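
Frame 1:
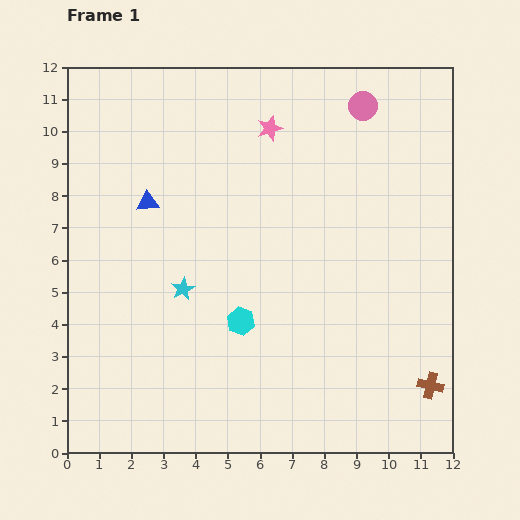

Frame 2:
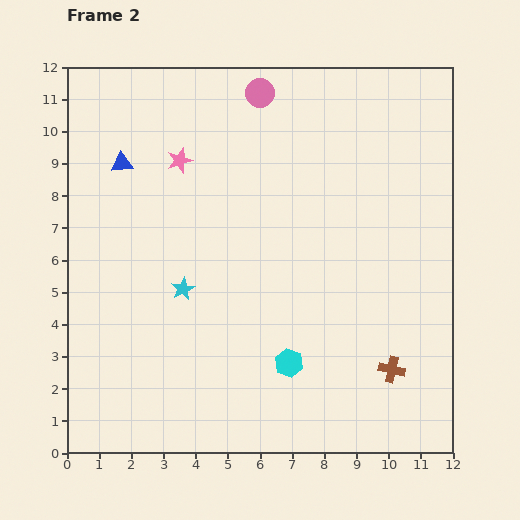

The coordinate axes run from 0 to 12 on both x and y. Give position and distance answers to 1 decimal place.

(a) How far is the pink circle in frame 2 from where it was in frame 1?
3.2

The pink circle moved from (9.2, 10.8) to (6.0, 11.2), a distance of √(3.2² + 0.4²) ≈ 3.2.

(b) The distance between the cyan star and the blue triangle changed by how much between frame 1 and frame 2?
+1.4

Distance in frame 1: 2.9. Distance in frame 2: 4.3.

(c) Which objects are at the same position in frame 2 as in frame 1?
the cyan star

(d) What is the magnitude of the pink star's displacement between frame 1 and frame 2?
3.0

The pink star moved from (6.3, 10.1) to (3.5, 9.1), a distance of √(2.8² + 1.0²) ≈ 3.0.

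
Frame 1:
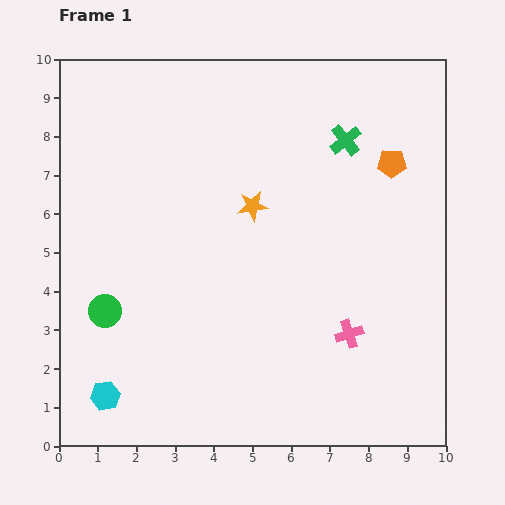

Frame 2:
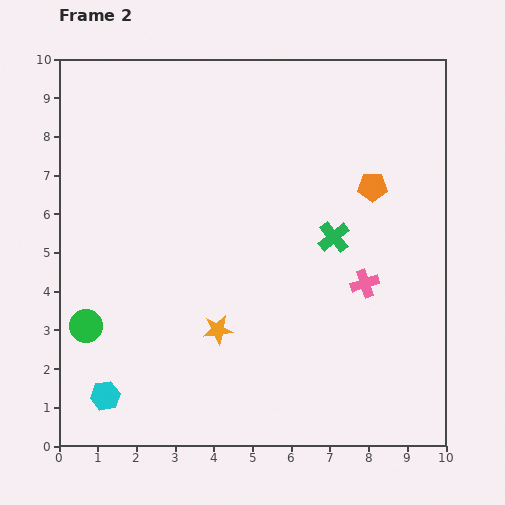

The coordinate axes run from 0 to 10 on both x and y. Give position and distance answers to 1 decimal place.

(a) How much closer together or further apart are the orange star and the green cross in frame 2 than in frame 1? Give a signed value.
+0.9

Distance in frame 1: 2.9. Distance in frame 2: 3.8.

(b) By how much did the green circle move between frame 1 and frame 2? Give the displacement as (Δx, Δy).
(-0.5, -0.4)

The green circle was at (1.2, 3.5) in frame 1 and (0.7, 3.1) in frame 2.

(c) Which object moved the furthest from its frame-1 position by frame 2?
the orange star

(moved 3.3; next 2.5)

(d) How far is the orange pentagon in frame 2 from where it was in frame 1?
0.8

The orange pentagon moved from (8.6, 7.3) to (8.1, 6.7), a distance of √(0.5² + 0.6²) ≈ 0.8.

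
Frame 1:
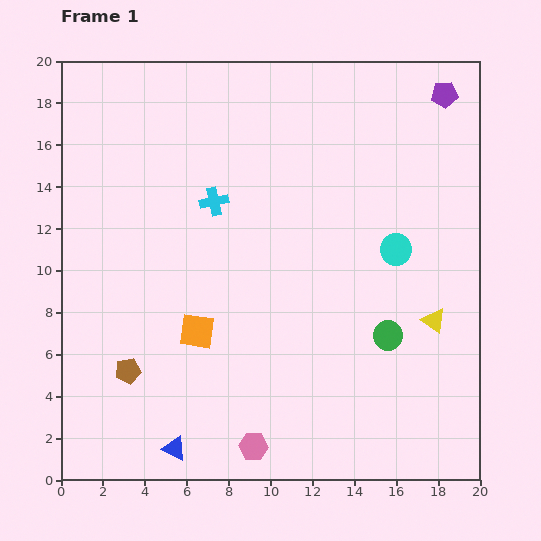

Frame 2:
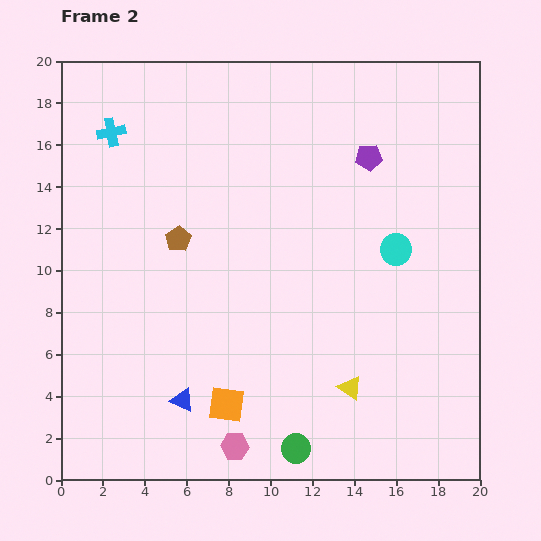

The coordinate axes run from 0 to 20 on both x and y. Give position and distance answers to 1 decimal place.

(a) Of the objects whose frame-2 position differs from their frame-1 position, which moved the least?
the pink hexagon

(moved 0.9)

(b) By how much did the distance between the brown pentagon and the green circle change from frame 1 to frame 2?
-1.0

Distance in frame 1: 12.5. Distance in frame 2: 11.5.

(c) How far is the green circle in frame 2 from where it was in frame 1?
7.0

The green circle moved from (15.6, 6.9) to (11.2, 1.5), a distance of √(4.4² + 5.4²) ≈ 7.0.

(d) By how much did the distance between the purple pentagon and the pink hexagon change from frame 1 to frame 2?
-3.9

Distance in frame 1: 19.1. Distance in frame 2: 15.2.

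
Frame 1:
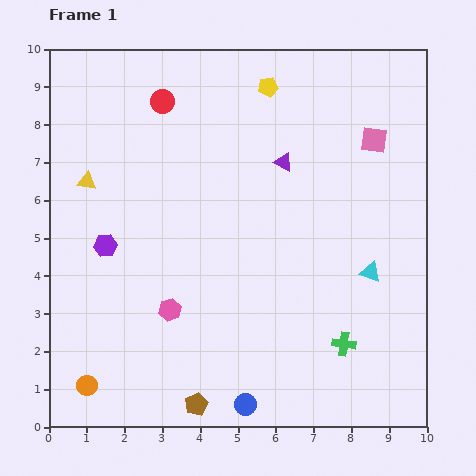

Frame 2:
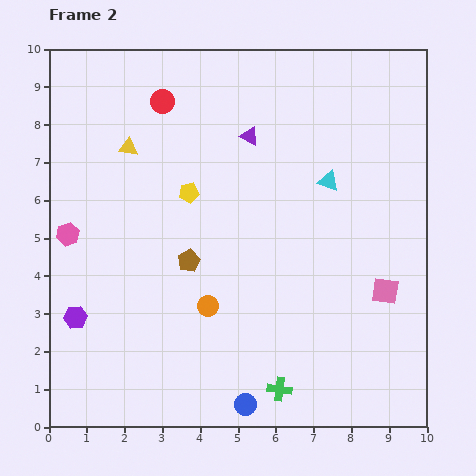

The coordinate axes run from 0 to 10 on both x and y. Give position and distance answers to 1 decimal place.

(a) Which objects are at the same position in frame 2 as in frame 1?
the blue circle, the red circle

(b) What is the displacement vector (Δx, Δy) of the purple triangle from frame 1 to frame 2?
(-0.9, 0.7)

The purple triangle was at (6.2, 7.0) in frame 1 and (5.3, 7.7) in frame 2.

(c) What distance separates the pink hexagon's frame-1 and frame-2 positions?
3.4

The pink hexagon moved from (3.2, 3.1) to (0.5, 5.1), a distance of √(2.7² + 2.0²) ≈ 3.4.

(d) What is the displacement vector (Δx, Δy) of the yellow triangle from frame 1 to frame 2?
(1.1, 0.9)

The yellow triangle was at (1.0, 6.5) in frame 1 and (2.1, 7.4) in frame 2.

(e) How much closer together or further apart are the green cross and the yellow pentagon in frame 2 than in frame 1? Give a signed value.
-1.4

Distance in frame 1: 7.1. Distance in frame 2: 5.7.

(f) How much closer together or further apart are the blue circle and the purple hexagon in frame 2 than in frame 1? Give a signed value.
-0.5

Distance in frame 1: 5.6. Distance in frame 2: 5.1.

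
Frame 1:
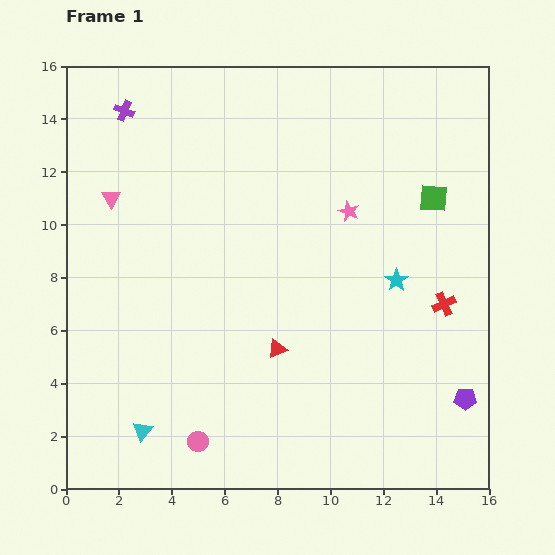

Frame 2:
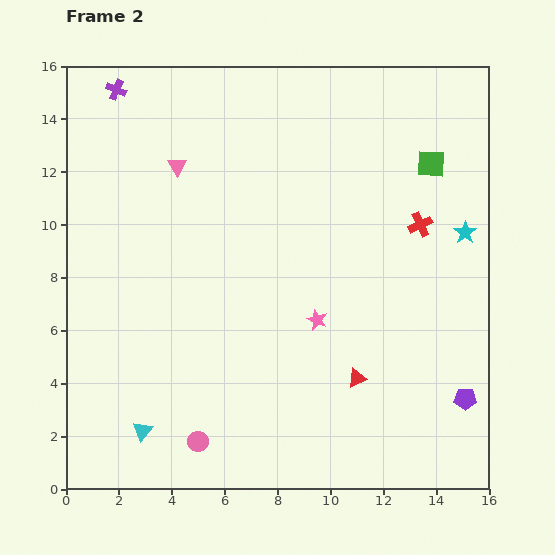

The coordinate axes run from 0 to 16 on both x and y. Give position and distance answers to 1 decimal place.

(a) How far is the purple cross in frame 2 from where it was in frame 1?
0.9

The purple cross moved from (2.2, 14.3) to (1.9, 15.1), a distance of √(0.3² + 0.8²) ≈ 0.9.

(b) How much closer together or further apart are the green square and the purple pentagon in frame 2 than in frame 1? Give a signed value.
+1.3

Distance in frame 1: 7.7. Distance in frame 2: 9.0.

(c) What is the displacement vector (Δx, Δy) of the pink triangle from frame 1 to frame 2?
(2.5, 1.2)

The pink triangle was at (1.7, 11.0) in frame 1 and (4.2, 12.2) in frame 2.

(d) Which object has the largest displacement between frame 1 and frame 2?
the pink star

(moved 4.3; next 3.2)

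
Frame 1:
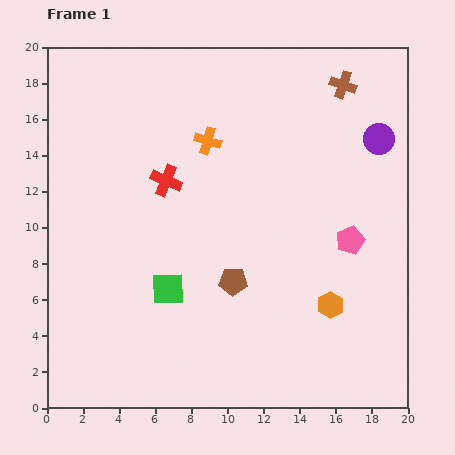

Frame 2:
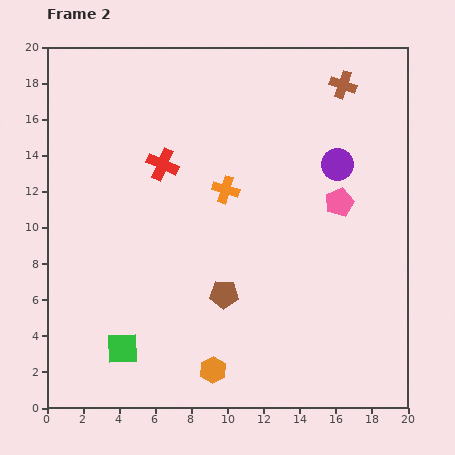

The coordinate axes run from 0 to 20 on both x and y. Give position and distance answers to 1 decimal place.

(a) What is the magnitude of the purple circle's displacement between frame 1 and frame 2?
2.7

The purple circle moved from (18.4, 14.9) to (16.1, 13.5), a distance of √(2.3² + 1.4²) ≈ 2.7.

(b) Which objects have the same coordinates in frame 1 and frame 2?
the brown cross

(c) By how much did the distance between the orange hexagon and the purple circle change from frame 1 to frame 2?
+3.7

Distance in frame 1: 9.6. Distance in frame 2: 13.3.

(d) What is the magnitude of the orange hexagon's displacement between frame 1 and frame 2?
7.4

The orange hexagon moved from (15.7, 5.7) to (9.2, 2.1), a distance of √(6.5² + 3.6²) ≈ 7.4.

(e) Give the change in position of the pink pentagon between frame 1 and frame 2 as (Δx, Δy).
(-0.6, 2.1)

The pink pentagon was at (16.8, 9.3) in frame 1 and (16.2, 11.4) in frame 2.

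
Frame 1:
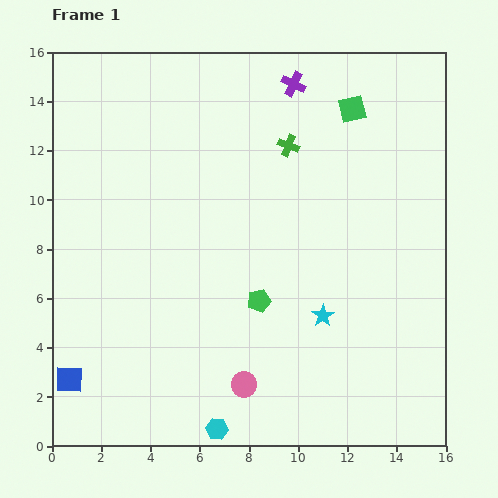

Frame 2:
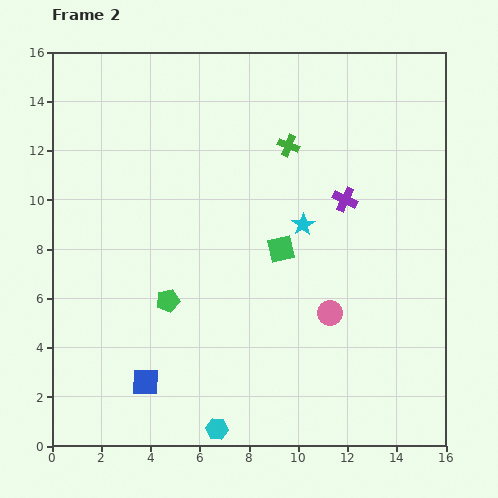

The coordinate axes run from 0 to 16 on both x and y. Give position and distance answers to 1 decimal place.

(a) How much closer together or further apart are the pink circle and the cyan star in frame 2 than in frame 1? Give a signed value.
-0.5

Distance in frame 1: 4.3. Distance in frame 2: 3.8.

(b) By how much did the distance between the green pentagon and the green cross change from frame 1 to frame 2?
+1.6

Distance in frame 1: 6.4. Distance in frame 2: 8.0.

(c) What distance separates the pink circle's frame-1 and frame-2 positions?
4.5

The pink circle moved from (7.8, 2.5) to (11.3, 5.4), a distance of √(3.5² + 2.9²) ≈ 4.5.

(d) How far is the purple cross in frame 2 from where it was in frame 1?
5.1

The purple cross moved from (9.8, 14.7) to (11.9, 10.0), a distance of √(2.1² + 4.7²) ≈ 5.1.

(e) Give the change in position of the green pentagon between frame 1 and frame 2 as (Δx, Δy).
(-3.7, 0.0)

The green pentagon was at (8.4, 5.9) in frame 1 and (4.7, 5.9) in frame 2.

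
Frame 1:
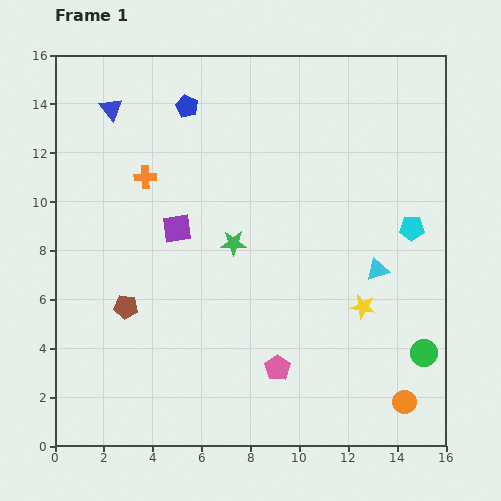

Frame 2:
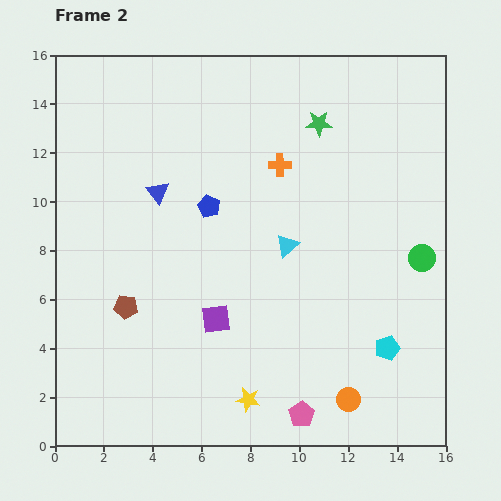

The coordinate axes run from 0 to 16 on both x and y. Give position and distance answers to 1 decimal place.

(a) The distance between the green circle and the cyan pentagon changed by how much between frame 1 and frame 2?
-1.1

Distance in frame 1: 5.1. Distance in frame 2: 4.0.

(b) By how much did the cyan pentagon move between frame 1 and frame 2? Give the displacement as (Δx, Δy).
(-1.0, -4.9)

The cyan pentagon was at (14.6, 8.9) in frame 1 and (13.6, 4.0) in frame 2.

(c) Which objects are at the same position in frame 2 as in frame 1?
the brown pentagon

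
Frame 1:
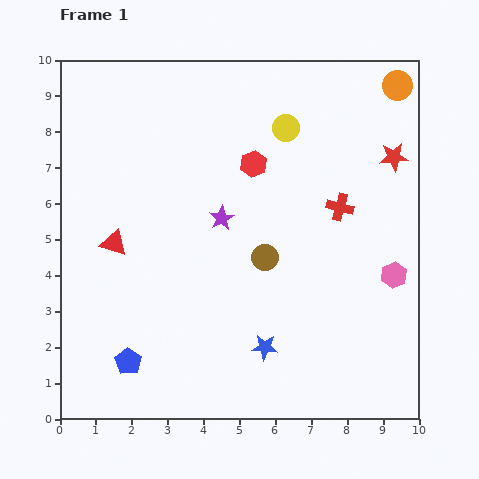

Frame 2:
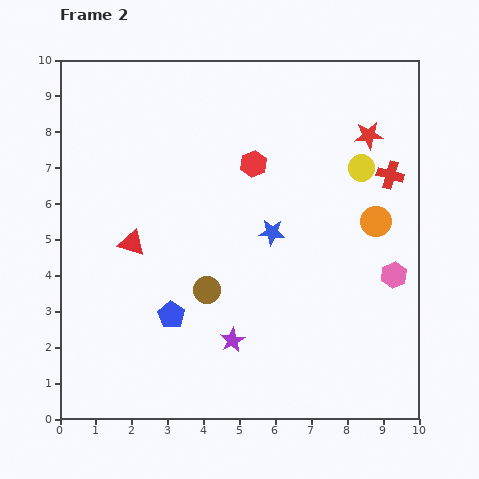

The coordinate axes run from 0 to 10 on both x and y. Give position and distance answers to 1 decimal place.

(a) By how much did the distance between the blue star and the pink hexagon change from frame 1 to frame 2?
-0.5

Distance in frame 1: 4.1. Distance in frame 2: 3.6.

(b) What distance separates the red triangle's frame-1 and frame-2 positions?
0.5

The red triangle moved from (1.5, 4.9) to (2.0, 4.9), a distance of √(0.5² + 0.0²) ≈ 0.5.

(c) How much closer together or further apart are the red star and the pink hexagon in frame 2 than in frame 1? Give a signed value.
+0.7

Distance in frame 1: 3.3. Distance in frame 2: 4.0.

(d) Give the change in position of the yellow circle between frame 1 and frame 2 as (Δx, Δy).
(2.1, -1.1)

The yellow circle was at (6.3, 8.1) in frame 1 and (8.4, 7.0) in frame 2.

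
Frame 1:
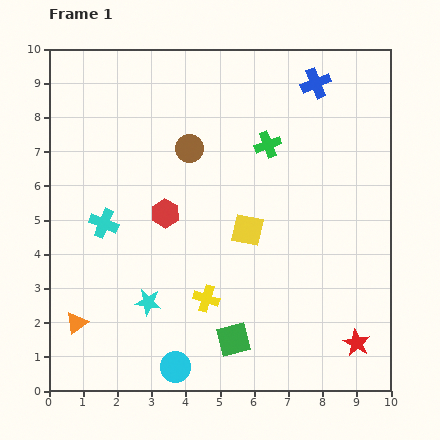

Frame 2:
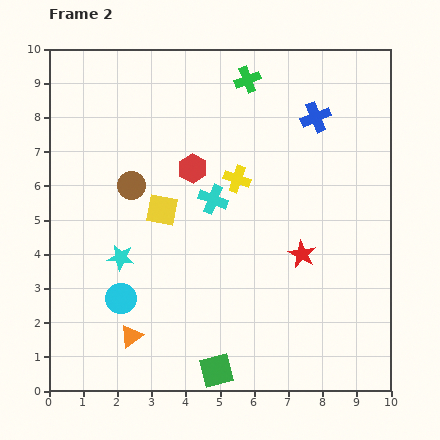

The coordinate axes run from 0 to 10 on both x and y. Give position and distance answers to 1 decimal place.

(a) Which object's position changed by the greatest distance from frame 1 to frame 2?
the yellow cross

(moved 3.6; next 3.3)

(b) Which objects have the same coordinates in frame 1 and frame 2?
none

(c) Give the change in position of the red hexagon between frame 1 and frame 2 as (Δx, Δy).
(0.8, 1.3)

The red hexagon was at (3.4, 5.2) in frame 1 and (4.2, 6.5) in frame 2.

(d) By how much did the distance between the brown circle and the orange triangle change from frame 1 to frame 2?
-1.7

Distance in frame 1: 6.1. Distance in frame 2: 4.4.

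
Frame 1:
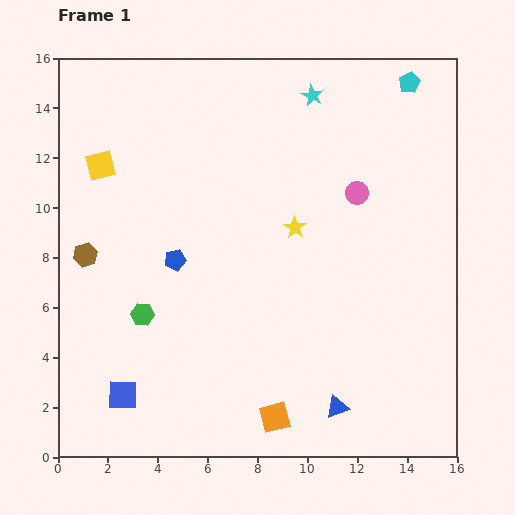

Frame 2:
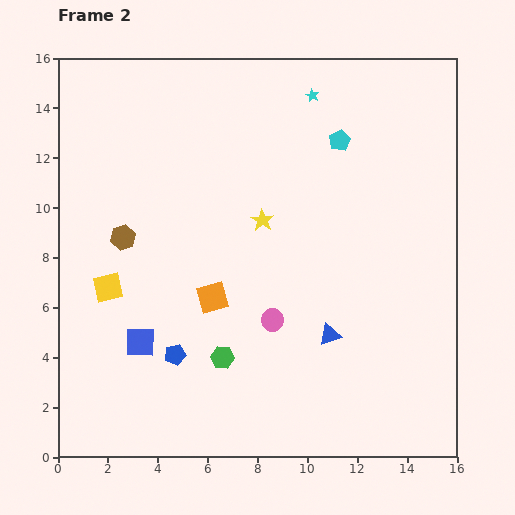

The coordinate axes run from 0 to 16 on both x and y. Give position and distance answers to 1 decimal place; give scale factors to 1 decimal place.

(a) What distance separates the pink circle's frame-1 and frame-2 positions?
6.1

The pink circle moved from (12.0, 10.6) to (8.6, 5.5), a distance of √(3.4² + 5.1²) ≈ 6.1.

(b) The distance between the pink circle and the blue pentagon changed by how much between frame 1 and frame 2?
-3.7

Distance in frame 1: 7.8. Distance in frame 2: 4.1.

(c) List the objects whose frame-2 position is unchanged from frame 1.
the cyan star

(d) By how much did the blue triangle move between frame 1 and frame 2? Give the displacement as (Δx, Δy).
(-0.3, 2.9)

The blue triangle was at (11.2, 2.0) in frame 1 and (10.9, 4.9) in frame 2.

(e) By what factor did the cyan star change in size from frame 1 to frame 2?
0.6×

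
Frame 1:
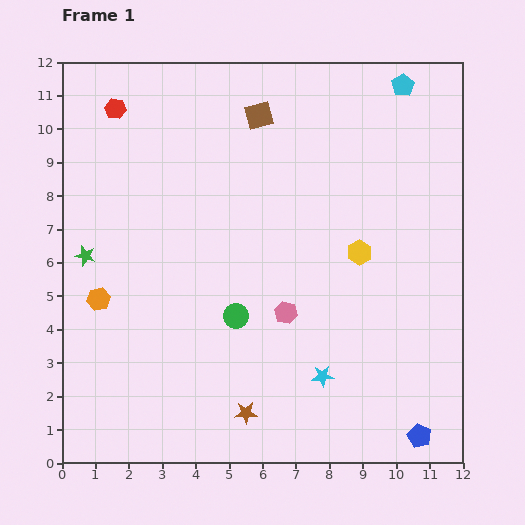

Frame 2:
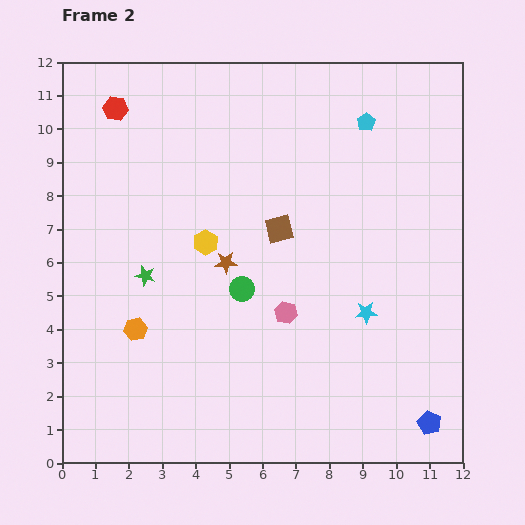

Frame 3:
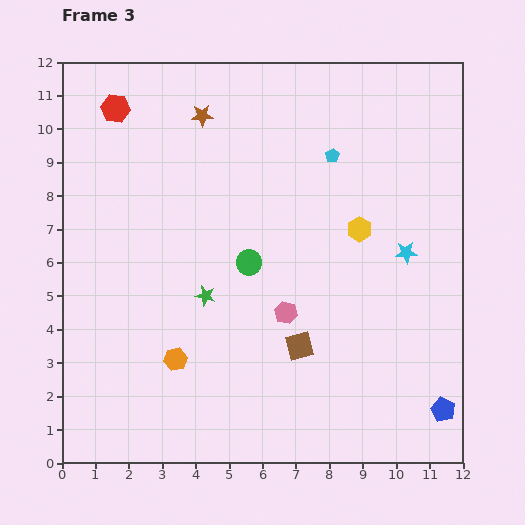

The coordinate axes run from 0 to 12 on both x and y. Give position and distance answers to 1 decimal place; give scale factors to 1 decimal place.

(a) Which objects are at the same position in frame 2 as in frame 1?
the pink hexagon, the red hexagon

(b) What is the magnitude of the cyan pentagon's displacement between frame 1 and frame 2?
1.6

The cyan pentagon moved from (10.2, 11.3) to (9.1, 10.2), a distance of √(1.1² + 1.1²) ≈ 1.6.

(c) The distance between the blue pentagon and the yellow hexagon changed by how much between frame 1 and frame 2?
+2.8

Distance in frame 1: 5.8. Distance in frame 2: 8.6.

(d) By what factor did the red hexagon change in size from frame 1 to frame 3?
1.4×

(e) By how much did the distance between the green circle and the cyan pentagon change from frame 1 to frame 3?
-4.4

Distance in frame 1: 8.5. Distance in frame 3: 4.1.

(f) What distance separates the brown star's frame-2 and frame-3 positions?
4.5

The brown star moved from (4.9, 6.0) to (4.2, 10.4), a distance of √(0.7² + 4.4²) ≈ 4.5.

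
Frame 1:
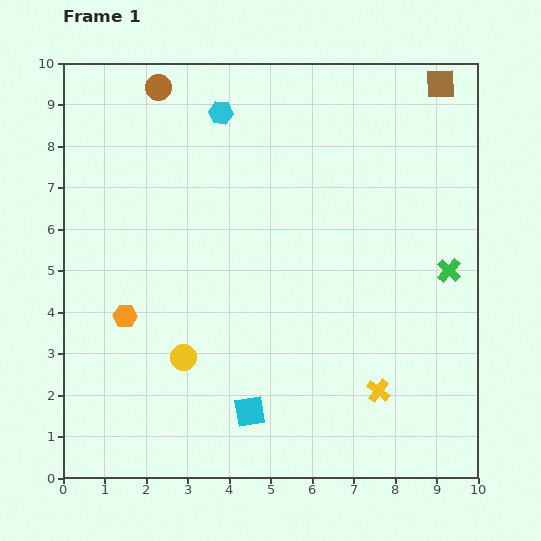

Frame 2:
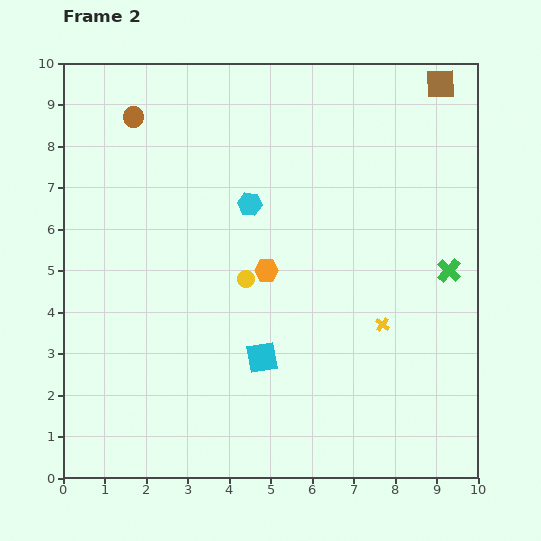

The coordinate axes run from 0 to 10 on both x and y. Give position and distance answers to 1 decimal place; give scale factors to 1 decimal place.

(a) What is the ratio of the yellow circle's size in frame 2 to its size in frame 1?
0.6×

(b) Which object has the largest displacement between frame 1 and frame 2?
the orange hexagon

(moved 3.6; next 2.4)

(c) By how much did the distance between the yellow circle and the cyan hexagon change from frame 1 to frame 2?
-4.2

Distance in frame 1: 6.0. Distance in frame 2: 1.8.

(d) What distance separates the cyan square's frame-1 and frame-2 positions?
1.3

The cyan square moved from (4.5, 1.6) to (4.8, 2.9), a distance of √(0.3² + 1.3²) ≈ 1.3.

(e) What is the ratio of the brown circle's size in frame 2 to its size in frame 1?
0.8×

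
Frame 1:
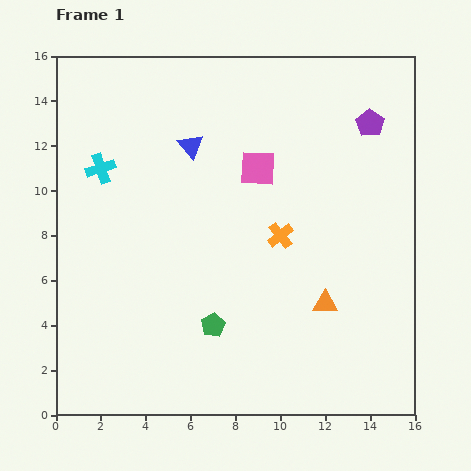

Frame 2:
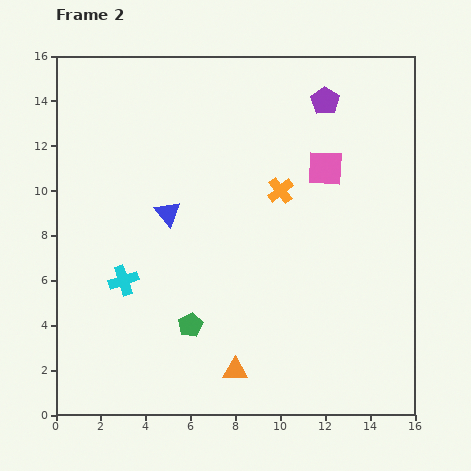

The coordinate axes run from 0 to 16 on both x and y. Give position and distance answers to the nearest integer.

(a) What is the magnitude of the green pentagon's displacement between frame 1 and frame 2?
1

The green pentagon moved from (7, 4) to (6, 4), a distance of √(1² + 0²) ≈ 1.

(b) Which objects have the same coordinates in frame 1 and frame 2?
none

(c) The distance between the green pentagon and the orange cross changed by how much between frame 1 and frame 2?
+2

Distance in frame 1: 5. Distance in frame 2: 7.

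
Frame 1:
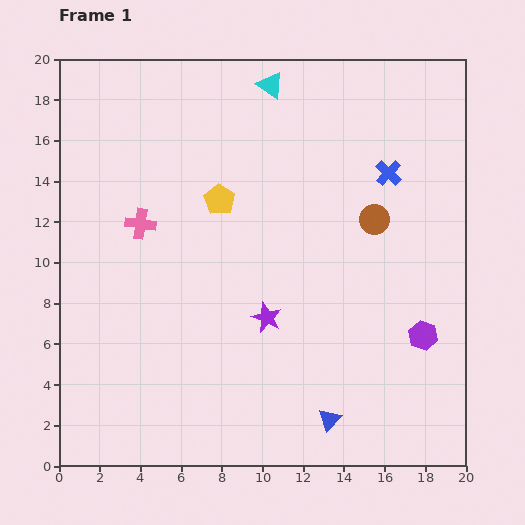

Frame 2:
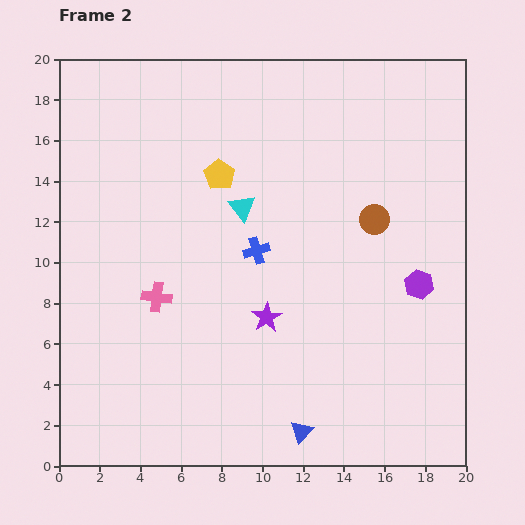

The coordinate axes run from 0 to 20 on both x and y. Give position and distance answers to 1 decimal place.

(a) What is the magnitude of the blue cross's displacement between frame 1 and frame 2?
7.5

The blue cross moved from (16.2, 14.4) to (9.7, 10.6), a distance of √(6.5² + 3.8²) ≈ 7.5.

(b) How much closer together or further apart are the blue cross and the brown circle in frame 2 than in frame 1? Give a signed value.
+3.6

Distance in frame 1: 2.4. Distance in frame 2: 6.0.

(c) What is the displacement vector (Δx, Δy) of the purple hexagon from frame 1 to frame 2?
(-0.2, 2.5)

The purple hexagon was at (17.9, 6.4) in frame 1 and (17.7, 8.9) in frame 2.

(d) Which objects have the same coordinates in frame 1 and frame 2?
the purple star, the brown circle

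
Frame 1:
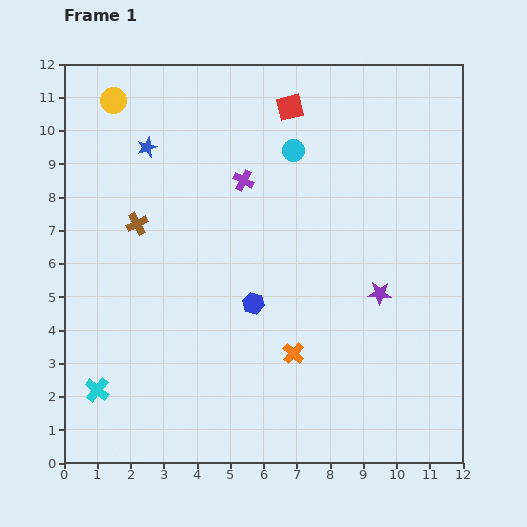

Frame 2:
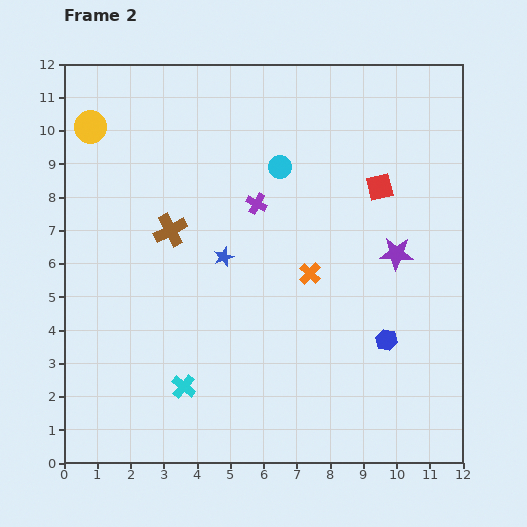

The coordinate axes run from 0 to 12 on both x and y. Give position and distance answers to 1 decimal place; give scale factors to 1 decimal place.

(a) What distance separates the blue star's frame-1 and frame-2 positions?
4.0

The blue star moved from (2.5, 9.5) to (4.8, 6.2), a distance of √(2.3² + 3.3²) ≈ 4.0.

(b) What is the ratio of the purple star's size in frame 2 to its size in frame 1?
1.4×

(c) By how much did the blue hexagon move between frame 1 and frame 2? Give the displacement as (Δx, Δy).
(4.0, -1.1)

The blue hexagon was at (5.7, 4.8) in frame 1 and (9.7, 3.7) in frame 2.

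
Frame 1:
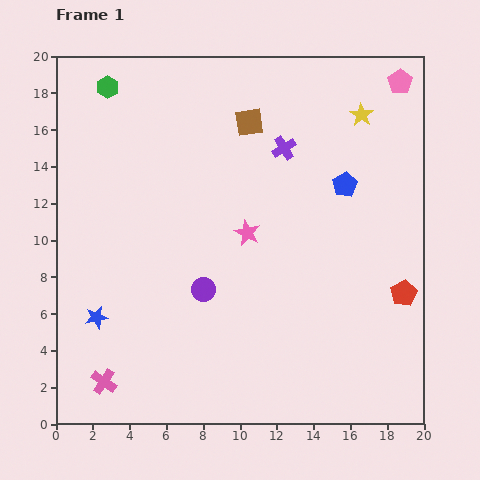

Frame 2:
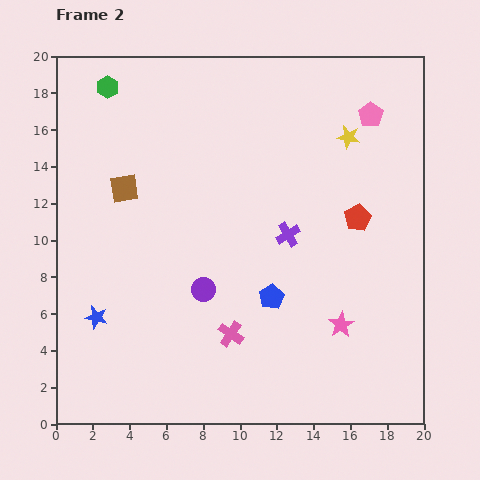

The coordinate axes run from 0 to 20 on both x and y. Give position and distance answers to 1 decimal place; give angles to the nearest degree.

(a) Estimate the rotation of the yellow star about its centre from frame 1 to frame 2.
23° counter-clockwise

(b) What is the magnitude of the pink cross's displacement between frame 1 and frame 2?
7.4

The pink cross moved from (2.6, 2.3) to (9.5, 4.9), a distance of √(6.9² + 2.6²) ≈ 7.4.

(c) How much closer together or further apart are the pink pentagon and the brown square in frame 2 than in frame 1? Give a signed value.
+5.5

Distance in frame 1: 8.5. Distance in frame 2: 14.0.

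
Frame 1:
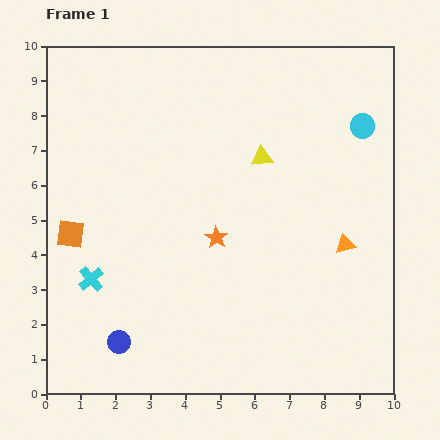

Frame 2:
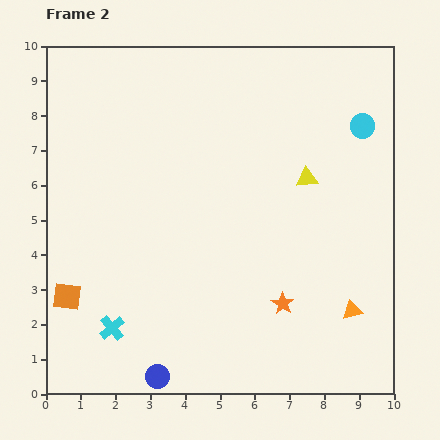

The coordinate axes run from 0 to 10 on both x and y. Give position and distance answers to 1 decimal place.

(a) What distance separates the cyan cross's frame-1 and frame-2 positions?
1.5

The cyan cross moved from (1.3, 3.3) to (1.9, 1.9), a distance of √(0.6² + 1.4²) ≈ 1.5.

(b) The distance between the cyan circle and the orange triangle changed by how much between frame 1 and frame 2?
+1.9

Distance in frame 1: 3.4. Distance in frame 2: 5.3.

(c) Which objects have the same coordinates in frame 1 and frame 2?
the cyan circle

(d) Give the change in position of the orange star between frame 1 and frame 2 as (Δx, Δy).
(1.9, -1.9)

The orange star was at (4.9, 4.5) in frame 1 and (6.8, 2.6) in frame 2.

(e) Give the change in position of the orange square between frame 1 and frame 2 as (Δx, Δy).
(-0.1, -1.8)

The orange square was at (0.7, 4.6) in frame 1 and (0.6, 2.8) in frame 2.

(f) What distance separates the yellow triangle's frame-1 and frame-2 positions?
1.4

The yellow triangle moved from (6.2, 6.8) to (7.5, 6.2), a distance of √(1.3² + 0.6²) ≈ 1.4.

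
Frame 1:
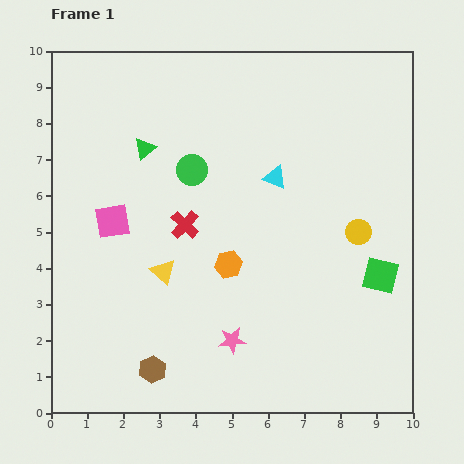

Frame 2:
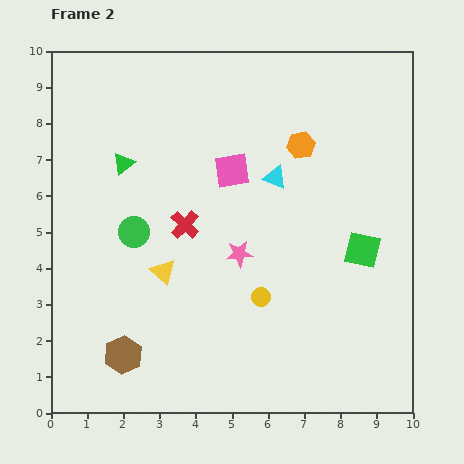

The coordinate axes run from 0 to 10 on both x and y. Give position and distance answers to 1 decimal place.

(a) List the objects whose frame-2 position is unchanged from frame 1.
the cyan triangle, the yellow triangle, the red cross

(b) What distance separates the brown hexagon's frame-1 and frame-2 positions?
0.9

The brown hexagon moved from (2.8, 1.2) to (2.0, 1.6), a distance of √(0.8² + 0.4²) ≈ 0.9.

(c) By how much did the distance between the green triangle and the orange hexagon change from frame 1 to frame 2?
+1.0

Distance in frame 1: 3.9. Distance in frame 2: 4.9.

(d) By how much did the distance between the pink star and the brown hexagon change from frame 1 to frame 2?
+2.0

Distance in frame 1: 2.3. Distance in frame 2: 4.3.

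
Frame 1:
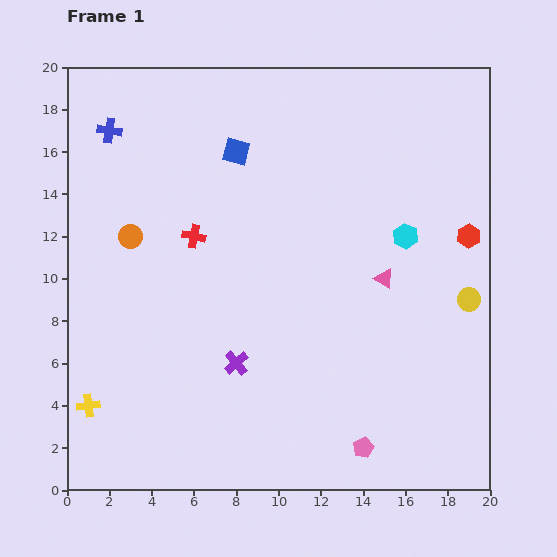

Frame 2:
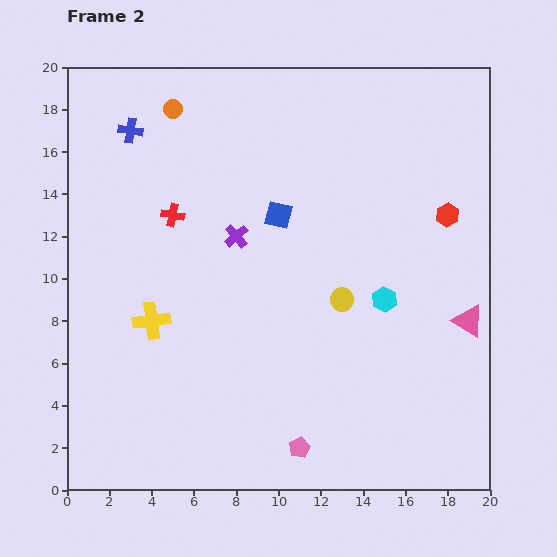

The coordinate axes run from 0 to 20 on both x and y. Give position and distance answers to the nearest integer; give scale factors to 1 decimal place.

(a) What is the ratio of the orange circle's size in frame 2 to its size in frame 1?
0.8×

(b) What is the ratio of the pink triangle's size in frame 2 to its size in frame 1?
1.7×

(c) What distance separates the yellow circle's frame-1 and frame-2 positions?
6

The yellow circle moved from (19, 9) to (13, 9), a distance of √(6² + 0²) ≈ 6.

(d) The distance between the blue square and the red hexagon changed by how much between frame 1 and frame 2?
-4

Distance in frame 1: 12. Distance in frame 2: 8.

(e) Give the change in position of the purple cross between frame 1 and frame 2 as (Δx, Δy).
(0, 6)

The purple cross was at (8, 6) in frame 1 and (8, 12) in frame 2.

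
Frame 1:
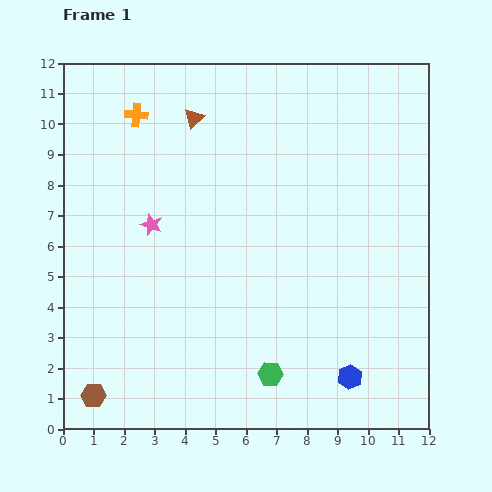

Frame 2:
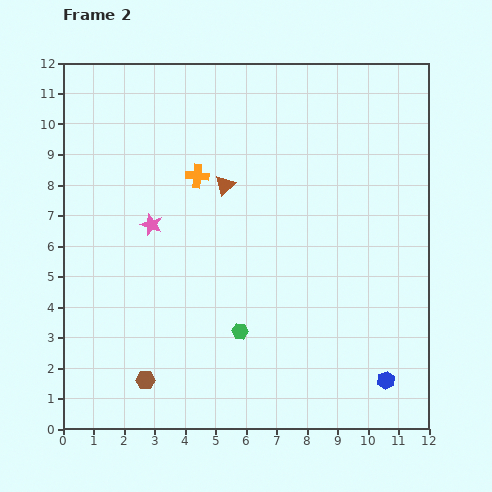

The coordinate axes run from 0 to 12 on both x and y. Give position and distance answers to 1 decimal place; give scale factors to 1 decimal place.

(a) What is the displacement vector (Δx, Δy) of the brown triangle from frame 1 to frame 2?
(1.0, -2.2)

The brown triangle was at (4.3, 10.2) in frame 1 and (5.3, 8.0) in frame 2.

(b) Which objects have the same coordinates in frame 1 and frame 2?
the pink star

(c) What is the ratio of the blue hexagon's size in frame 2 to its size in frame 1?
0.7×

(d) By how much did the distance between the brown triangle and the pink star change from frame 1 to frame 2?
-1.1

Distance in frame 1: 3.8. Distance in frame 2: 2.7.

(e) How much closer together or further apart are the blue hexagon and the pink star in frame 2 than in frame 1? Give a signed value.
+1.0

Distance in frame 1: 8.2. Distance in frame 2: 9.2.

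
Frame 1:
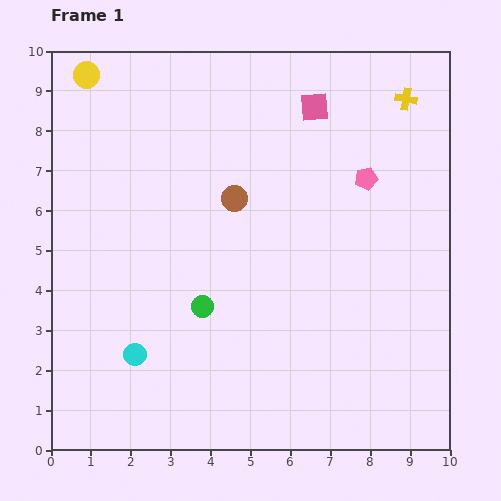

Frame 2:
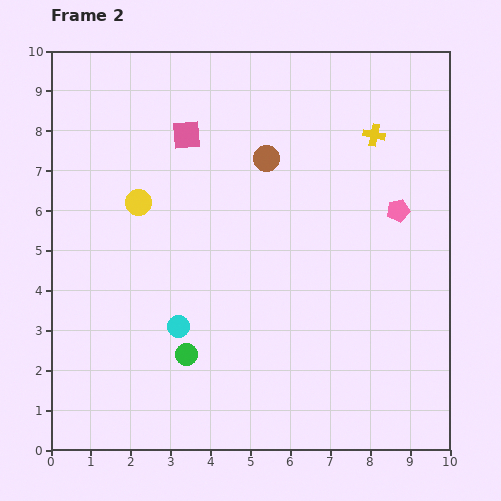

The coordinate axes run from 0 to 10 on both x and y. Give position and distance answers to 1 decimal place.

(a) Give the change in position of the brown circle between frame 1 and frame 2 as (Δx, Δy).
(0.8, 1.0)

The brown circle was at (4.6, 6.3) in frame 1 and (5.4, 7.3) in frame 2.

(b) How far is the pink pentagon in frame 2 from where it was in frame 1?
1.1

The pink pentagon moved from (7.9, 6.8) to (8.7, 6.0), a distance of √(0.8² + 0.8²) ≈ 1.1.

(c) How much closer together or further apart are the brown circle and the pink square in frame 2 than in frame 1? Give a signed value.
-0.9

Distance in frame 1: 3.0. Distance in frame 2: 2.1.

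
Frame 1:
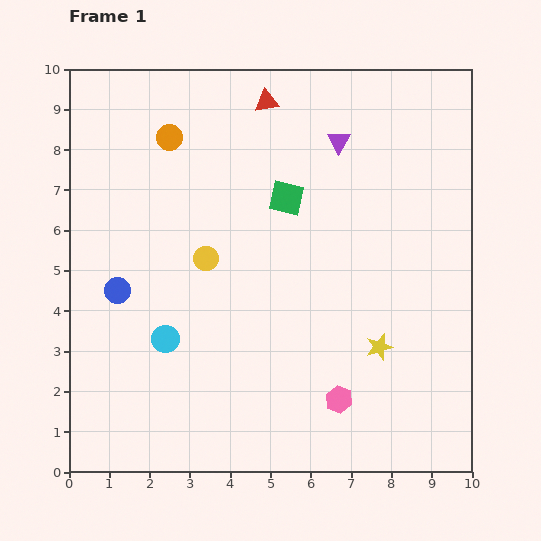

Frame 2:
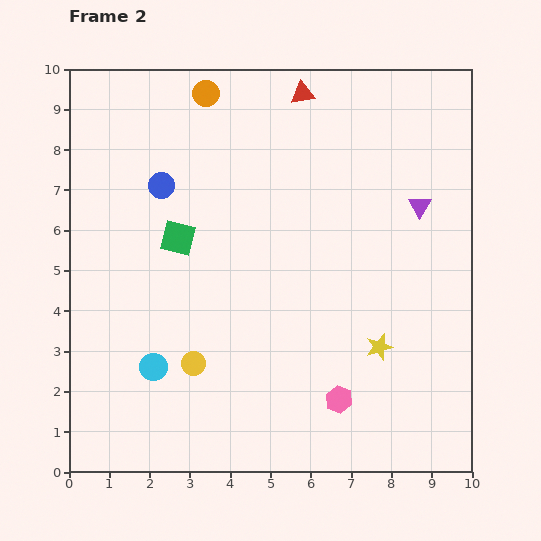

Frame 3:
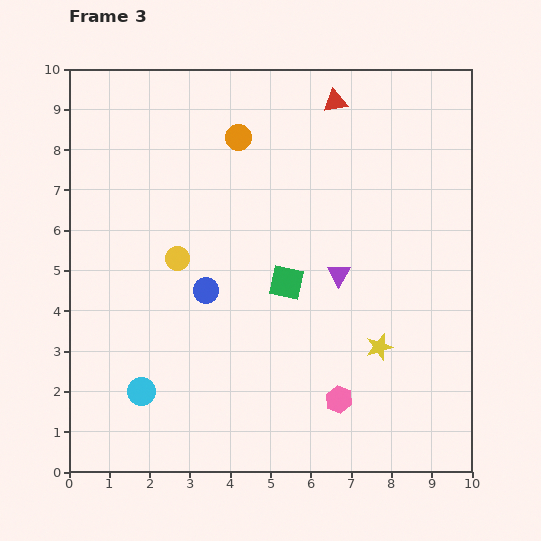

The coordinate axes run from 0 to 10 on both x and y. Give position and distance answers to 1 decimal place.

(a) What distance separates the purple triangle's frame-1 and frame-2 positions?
2.6

The purple triangle moved from (6.7, 8.2) to (8.7, 6.6), a distance of √(2.0² + 1.6²) ≈ 2.6.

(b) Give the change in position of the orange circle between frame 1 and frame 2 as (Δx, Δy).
(0.9, 1.1)

The orange circle was at (2.5, 8.3) in frame 1 and (3.4, 9.4) in frame 2.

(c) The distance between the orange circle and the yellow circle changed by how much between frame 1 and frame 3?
+0.3

Distance in frame 1: 3.1. Distance in frame 3: 3.4.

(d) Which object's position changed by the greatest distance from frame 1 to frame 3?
the purple triangle

(moved 3.3; next 2.2)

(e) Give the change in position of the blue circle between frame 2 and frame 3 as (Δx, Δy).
(1.1, -2.6)

The blue circle was at (2.3, 7.1) in frame 2 and (3.4, 4.5) in frame 3.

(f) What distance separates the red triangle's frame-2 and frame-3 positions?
0.8

The red triangle moved from (5.8, 9.4) to (6.6, 9.2), a distance of √(0.8² + 0.2²) ≈ 0.8.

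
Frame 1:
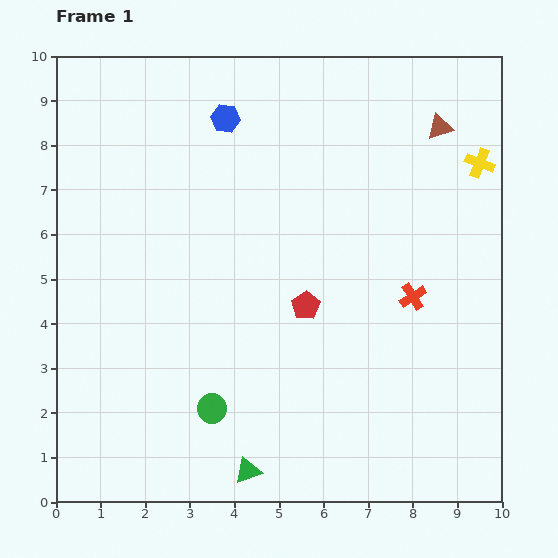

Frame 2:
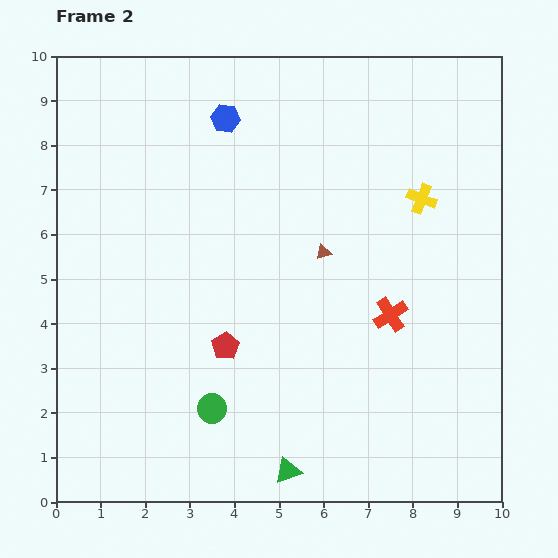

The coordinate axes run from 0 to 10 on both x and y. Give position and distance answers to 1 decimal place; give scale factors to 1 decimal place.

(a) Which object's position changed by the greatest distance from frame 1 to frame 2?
the brown triangle

(moved 3.8; next 2.0)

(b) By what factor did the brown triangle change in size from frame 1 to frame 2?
0.6×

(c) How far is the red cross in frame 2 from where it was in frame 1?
0.6

The red cross moved from (8.0, 4.6) to (7.5, 4.2), a distance of √(0.5² + 0.4²) ≈ 0.6.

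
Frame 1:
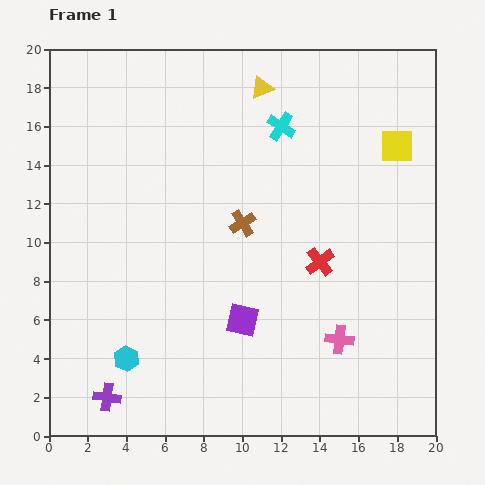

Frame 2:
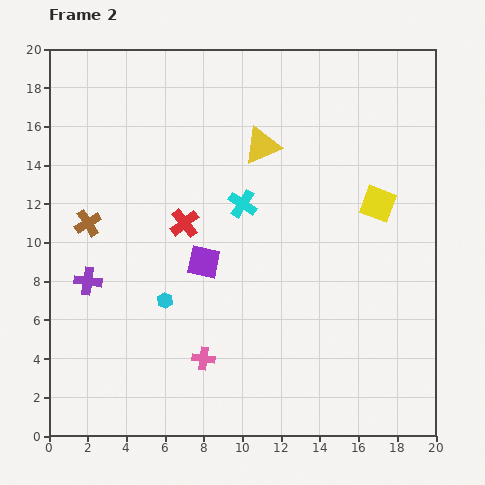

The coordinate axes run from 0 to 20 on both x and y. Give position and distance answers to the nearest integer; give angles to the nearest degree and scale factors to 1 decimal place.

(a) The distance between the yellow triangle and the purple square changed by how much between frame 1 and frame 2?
-5

Distance in frame 1: 12. Distance in frame 2: 7.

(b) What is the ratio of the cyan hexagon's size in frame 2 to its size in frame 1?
0.6×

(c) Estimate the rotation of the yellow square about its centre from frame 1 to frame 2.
20° clockwise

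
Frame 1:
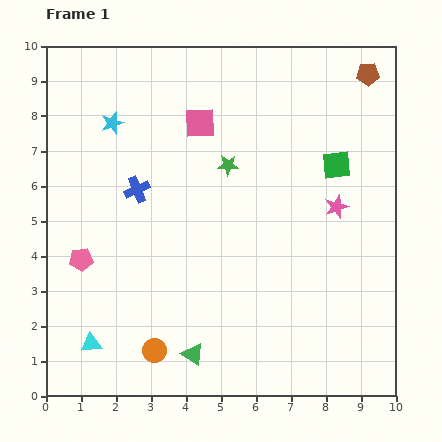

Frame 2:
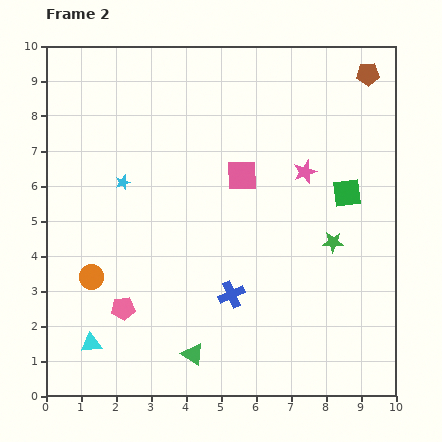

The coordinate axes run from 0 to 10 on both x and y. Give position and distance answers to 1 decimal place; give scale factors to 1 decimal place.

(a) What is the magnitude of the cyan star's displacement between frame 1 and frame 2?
1.7

The cyan star moved from (1.9, 7.8) to (2.2, 6.1), a distance of √(0.3² + 1.7²) ≈ 1.7.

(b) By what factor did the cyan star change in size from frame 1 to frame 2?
0.6×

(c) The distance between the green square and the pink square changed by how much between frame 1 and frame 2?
-1.1

Distance in frame 1: 4.1. Distance in frame 2: 3.0.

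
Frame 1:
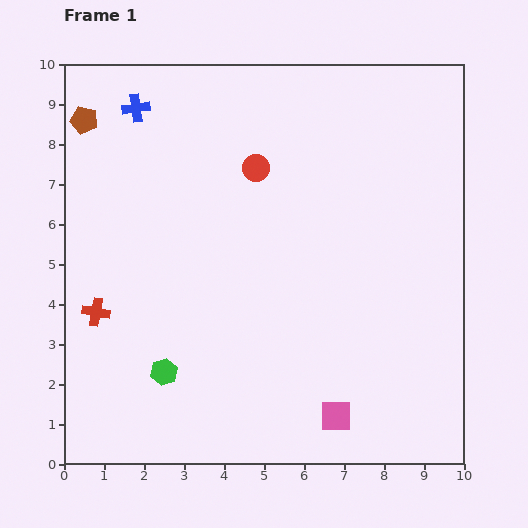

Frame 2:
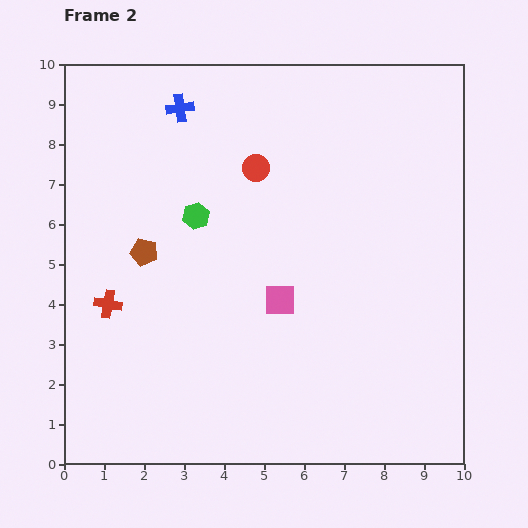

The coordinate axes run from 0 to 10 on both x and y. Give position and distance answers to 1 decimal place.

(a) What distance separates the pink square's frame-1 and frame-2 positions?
3.2

The pink square moved from (6.8, 1.2) to (5.4, 4.1), a distance of √(1.4² + 2.9²) ≈ 3.2.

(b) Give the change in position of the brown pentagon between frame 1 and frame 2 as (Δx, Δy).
(1.5, -3.3)

The brown pentagon was at (0.5, 8.6) in frame 1 and (2.0, 5.3) in frame 2.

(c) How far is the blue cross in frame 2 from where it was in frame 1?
1.1

The blue cross moved from (1.8, 8.9) to (2.9, 8.9), a distance of √(1.1² + 0.0²) ≈ 1.1.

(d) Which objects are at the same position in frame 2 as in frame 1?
the red circle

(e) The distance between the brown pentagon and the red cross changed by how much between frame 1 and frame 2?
-3.2

Distance in frame 1: 4.8. Distance in frame 2: 1.6.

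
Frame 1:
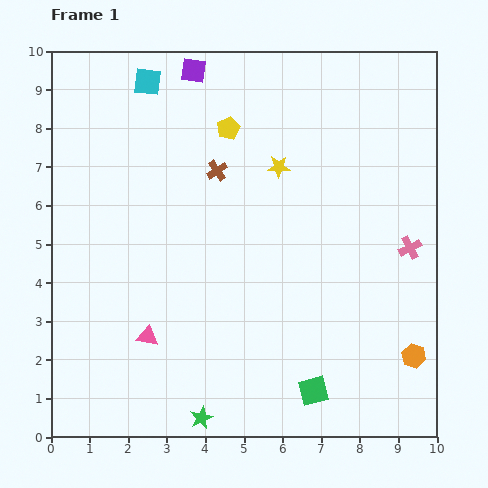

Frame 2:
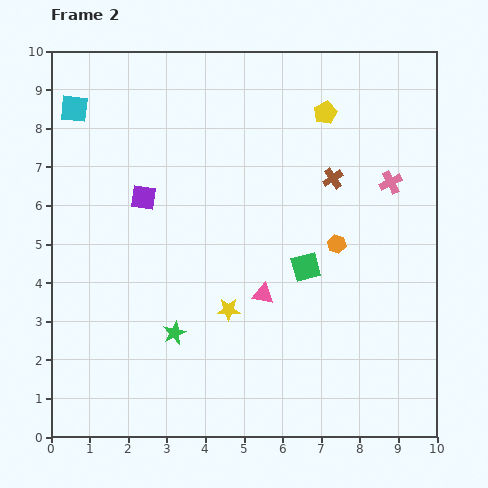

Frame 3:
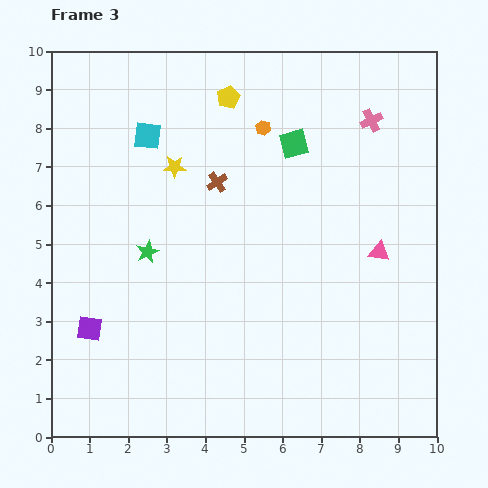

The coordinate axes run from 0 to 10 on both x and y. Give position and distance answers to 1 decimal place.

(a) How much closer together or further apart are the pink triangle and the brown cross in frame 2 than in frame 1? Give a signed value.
-1.2

Distance in frame 1: 4.7. Distance in frame 2: 3.5.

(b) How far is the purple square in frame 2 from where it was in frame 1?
3.5

The purple square moved from (3.7, 9.5) to (2.4, 6.2), a distance of √(1.3² + 3.3²) ≈ 3.5.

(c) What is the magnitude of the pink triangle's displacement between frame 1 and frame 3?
6.4

The pink triangle moved from (2.5, 2.6) to (8.5, 4.8), a distance of √(6.0² + 2.2²) ≈ 6.4.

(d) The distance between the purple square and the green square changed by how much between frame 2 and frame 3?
+2.6

Distance in frame 2: 4.6. Distance in frame 3: 7.2.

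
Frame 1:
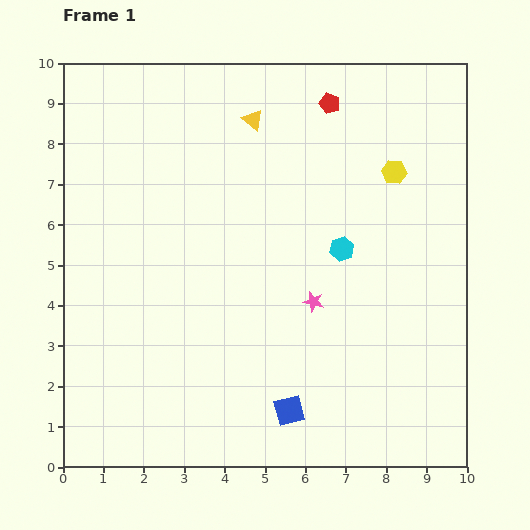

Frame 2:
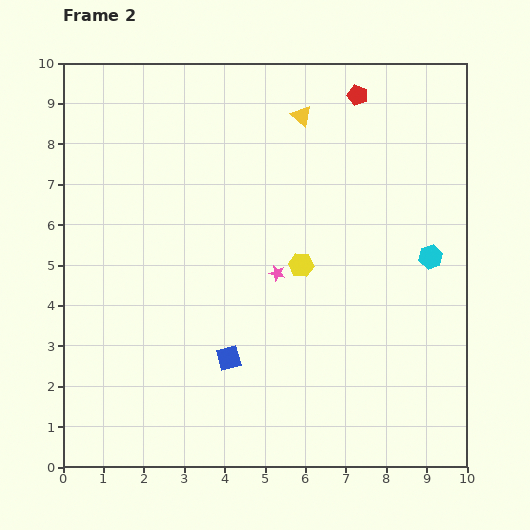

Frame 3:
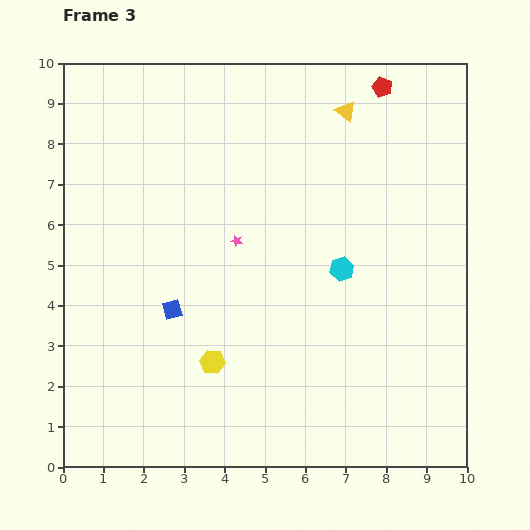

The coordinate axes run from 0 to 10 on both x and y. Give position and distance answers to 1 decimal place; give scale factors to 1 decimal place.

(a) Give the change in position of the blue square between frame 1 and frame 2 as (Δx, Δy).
(-1.5, 1.3)

The blue square was at (5.6, 1.4) in frame 1 and (4.1, 2.7) in frame 2.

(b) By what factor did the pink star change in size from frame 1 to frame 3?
0.6×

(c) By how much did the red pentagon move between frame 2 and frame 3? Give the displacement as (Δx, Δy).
(0.6, 0.2)

The red pentagon was at (7.3, 9.2) in frame 2 and (7.9, 9.4) in frame 3.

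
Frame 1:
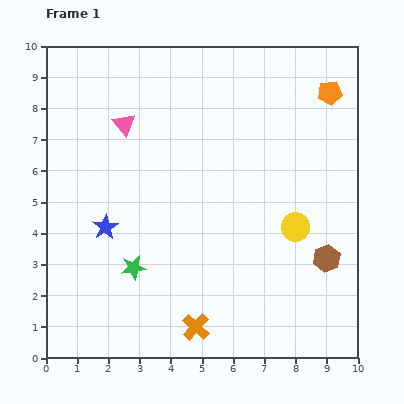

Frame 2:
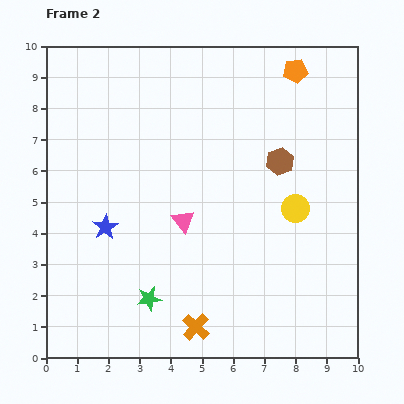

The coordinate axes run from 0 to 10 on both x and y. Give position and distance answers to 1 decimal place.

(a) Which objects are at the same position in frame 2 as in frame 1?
the blue star, the orange cross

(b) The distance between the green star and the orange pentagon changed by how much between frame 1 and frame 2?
+0.3

Distance in frame 1: 8.4. Distance in frame 2: 8.7.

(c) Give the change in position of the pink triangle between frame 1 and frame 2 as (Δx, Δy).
(1.9, -3.1)

The pink triangle was at (2.5, 7.5) in frame 1 and (4.4, 4.4) in frame 2.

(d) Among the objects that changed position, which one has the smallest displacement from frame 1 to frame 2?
the yellow circle

(moved 0.6)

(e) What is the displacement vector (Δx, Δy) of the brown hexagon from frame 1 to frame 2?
(-1.5, 3.1)

The brown hexagon was at (9.0, 3.2) in frame 1 and (7.5, 6.3) in frame 2.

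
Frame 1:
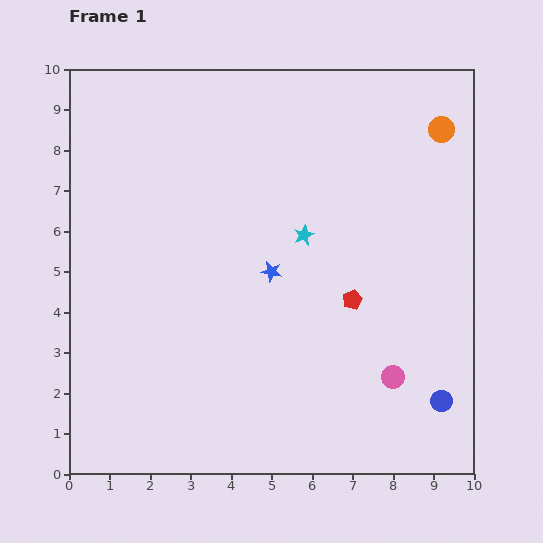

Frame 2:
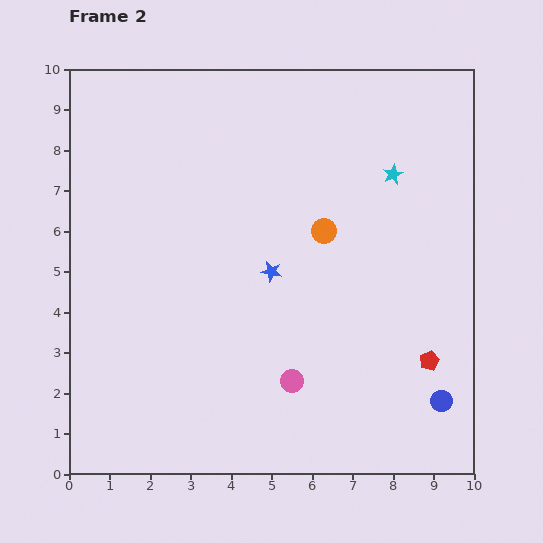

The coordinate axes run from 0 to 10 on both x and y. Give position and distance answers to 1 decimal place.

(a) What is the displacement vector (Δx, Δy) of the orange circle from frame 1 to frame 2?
(-2.9, -2.5)

The orange circle was at (9.2, 8.5) in frame 1 and (6.3, 6.0) in frame 2.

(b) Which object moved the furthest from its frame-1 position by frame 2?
the orange circle

(moved 3.8; next 2.7)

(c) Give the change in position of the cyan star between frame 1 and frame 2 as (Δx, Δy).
(2.2, 1.5)

The cyan star was at (5.8, 5.9) in frame 1 and (8.0, 7.4) in frame 2.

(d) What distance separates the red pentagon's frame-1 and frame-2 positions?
2.4

The red pentagon moved from (7.0, 4.3) to (8.9, 2.8), a distance of √(1.9² + 1.5²) ≈ 2.4.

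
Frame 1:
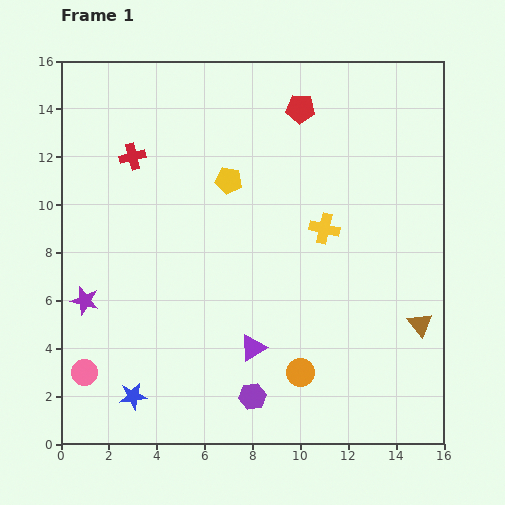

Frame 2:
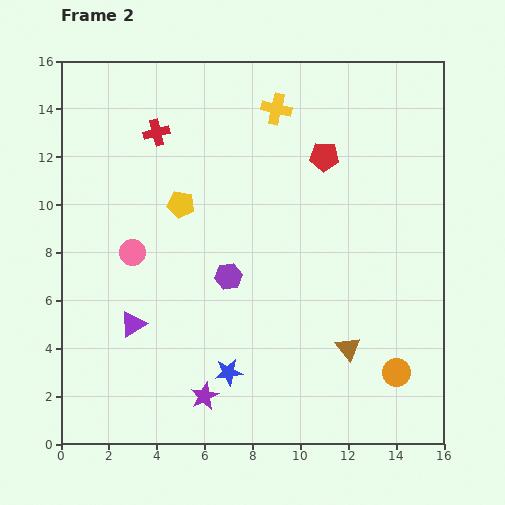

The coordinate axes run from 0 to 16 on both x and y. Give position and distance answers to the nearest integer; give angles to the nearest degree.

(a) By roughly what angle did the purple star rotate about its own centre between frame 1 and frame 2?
31° clockwise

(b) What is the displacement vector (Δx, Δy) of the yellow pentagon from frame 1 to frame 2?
(-2, -1)

The yellow pentagon was at (7, 11) in frame 1 and (5, 10) in frame 2.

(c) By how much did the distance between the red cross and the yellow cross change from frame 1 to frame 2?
-4

Distance in frame 1: 9. Distance in frame 2: 5.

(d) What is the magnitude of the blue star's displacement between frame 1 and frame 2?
4

The blue star moved from (3, 2) to (7, 3), a distance of √(4² + 1²) ≈ 4.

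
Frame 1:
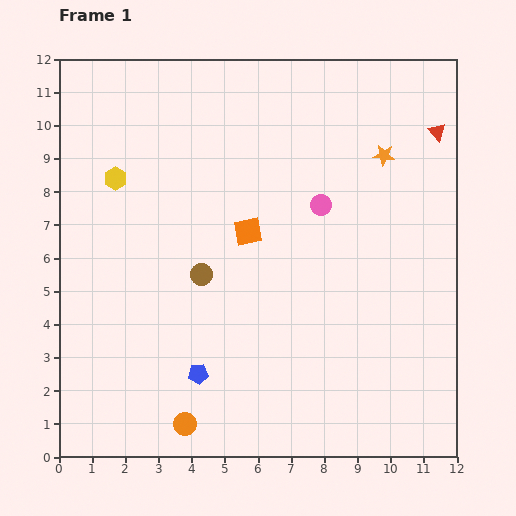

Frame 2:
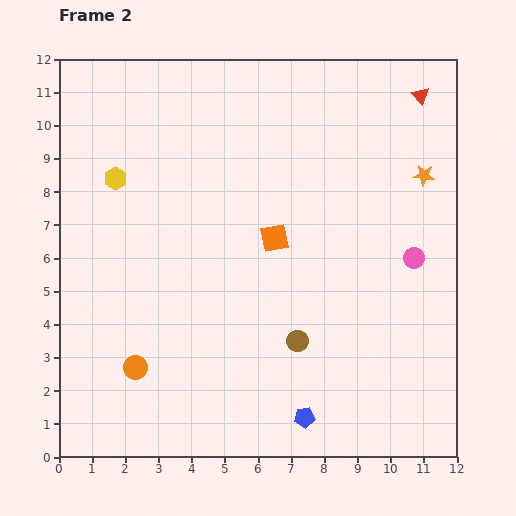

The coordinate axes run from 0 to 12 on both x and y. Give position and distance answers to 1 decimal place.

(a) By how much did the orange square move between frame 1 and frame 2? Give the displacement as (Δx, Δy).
(0.8, -0.2)

The orange square was at (5.7, 6.8) in frame 1 and (6.5, 6.6) in frame 2.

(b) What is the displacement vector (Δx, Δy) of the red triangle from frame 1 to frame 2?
(-0.5, 1.1)

The red triangle was at (11.4, 9.8) in frame 1 and (10.9, 10.9) in frame 2.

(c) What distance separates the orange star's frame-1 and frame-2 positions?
1.3

The orange star moved from (9.8, 9.1) to (11.0, 8.5), a distance of √(1.2² + 0.6²) ≈ 1.3.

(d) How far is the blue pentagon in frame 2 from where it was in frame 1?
3.5

The blue pentagon moved from (4.2, 2.5) to (7.4, 1.2), a distance of √(3.2² + 1.3²) ≈ 3.5.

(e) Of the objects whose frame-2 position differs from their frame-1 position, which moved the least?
the orange square

(moved 0.8)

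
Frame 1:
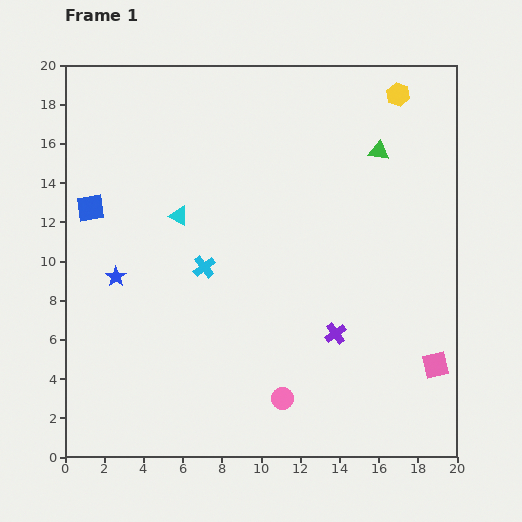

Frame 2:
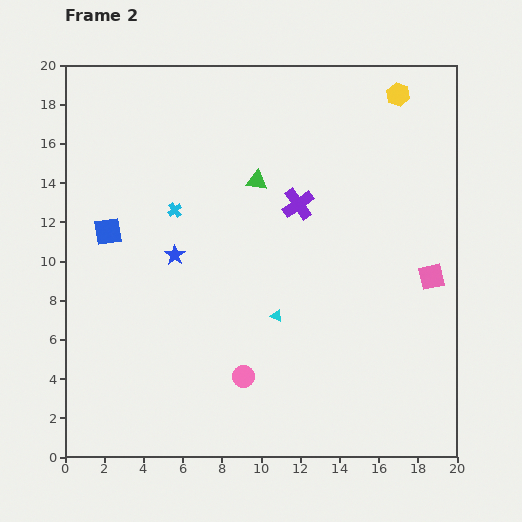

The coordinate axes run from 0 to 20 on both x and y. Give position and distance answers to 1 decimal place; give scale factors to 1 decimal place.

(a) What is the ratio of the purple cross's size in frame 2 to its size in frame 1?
1.5×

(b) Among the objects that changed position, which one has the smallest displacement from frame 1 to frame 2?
the blue square

(moved 1.5)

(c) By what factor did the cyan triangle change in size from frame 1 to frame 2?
0.6×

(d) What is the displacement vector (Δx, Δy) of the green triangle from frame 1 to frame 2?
(-6.2, -1.5)

The green triangle was at (16.0, 15.6) in frame 1 and (9.8, 14.1) in frame 2.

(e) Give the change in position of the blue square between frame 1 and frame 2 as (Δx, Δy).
(0.9, -1.2)

The blue square was at (1.3, 12.7) in frame 1 and (2.2, 11.5) in frame 2.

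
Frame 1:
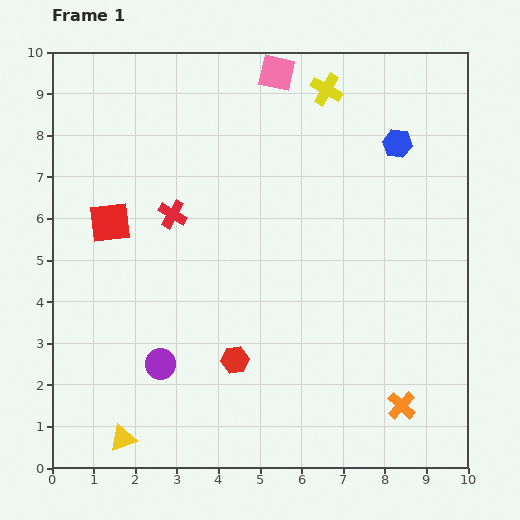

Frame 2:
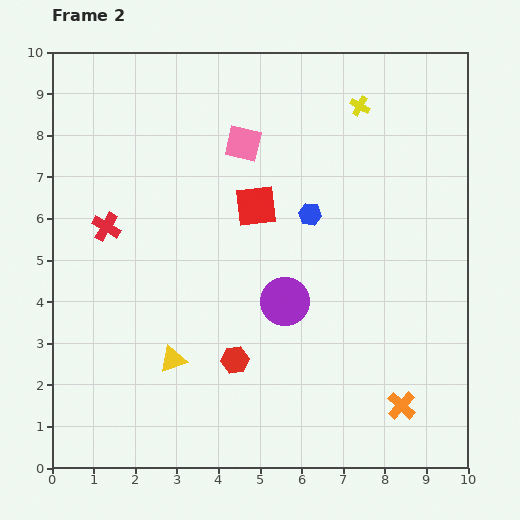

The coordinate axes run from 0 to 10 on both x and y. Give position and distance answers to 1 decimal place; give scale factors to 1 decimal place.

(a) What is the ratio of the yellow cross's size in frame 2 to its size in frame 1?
0.6×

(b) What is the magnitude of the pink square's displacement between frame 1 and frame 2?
1.9

The pink square moved from (5.4, 9.5) to (4.6, 7.8), a distance of √(0.8² + 1.7²) ≈ 1.9.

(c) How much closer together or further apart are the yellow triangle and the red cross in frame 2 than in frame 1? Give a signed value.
-1.9

Distance in frame 1: 5.5. Distance in frame 2: 3.6.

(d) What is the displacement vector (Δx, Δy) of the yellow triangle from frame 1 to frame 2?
(1.2, 1.9)

The yellow triangle was at (1.7, 0.7) in frame 1 and (2.9, 2.6) in frame 2.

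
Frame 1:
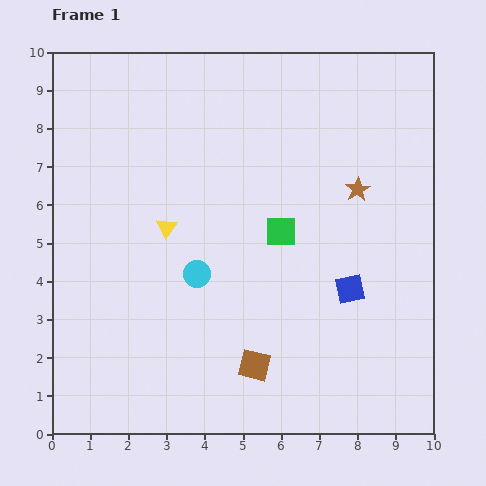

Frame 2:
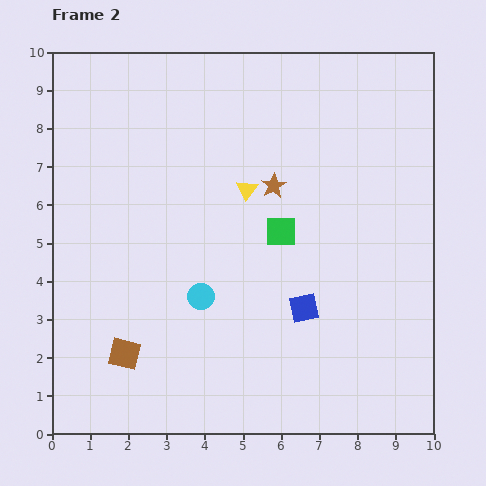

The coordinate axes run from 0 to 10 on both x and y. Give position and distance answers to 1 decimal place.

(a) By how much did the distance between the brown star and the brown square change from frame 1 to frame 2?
+0.6

Distance in frame 1: 5.3. Distance in frame 2: 5.9.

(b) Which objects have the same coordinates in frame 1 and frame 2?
the green square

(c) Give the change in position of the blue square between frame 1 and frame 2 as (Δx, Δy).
(-1.2, -0.5)

The blue square was at (7.8, 3.8) in frame 1 and (6.6, 3.3) in frame 2.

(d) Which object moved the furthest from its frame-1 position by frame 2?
the brown square

(moved 3.4; next 2.3)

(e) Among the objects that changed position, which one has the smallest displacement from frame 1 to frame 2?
the cyan circle

(moved 0.6)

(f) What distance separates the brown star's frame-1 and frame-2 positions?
2.2

The brown star moved from (8.0, 6.4) to (5.8, 6.5), a distance of √(2.2² + 0.1²) ≈ 2.2.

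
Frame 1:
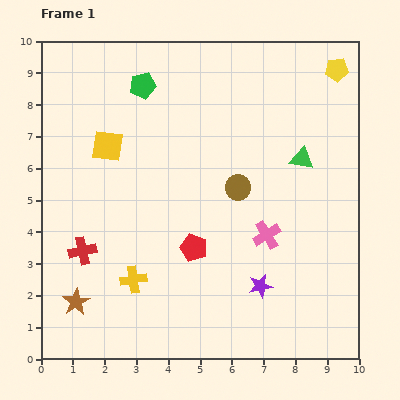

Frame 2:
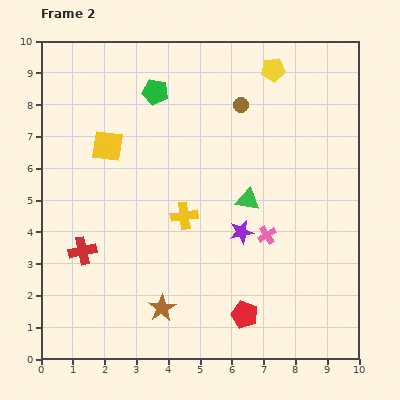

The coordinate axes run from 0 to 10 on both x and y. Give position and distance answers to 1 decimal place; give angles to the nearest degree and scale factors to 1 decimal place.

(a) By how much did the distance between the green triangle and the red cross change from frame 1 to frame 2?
-2.1

Distance in frame 1: 7.5. Distance in frame 2: 5.4.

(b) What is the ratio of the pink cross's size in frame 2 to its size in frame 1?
0.7×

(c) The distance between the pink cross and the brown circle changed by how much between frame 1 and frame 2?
+2.5

Distance in frame 1: 1.7. Distance in frame 2: 4.2.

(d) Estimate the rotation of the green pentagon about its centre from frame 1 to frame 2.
25° clockwise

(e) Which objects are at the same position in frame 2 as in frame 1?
the red cross, the yellow square, the pink cross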